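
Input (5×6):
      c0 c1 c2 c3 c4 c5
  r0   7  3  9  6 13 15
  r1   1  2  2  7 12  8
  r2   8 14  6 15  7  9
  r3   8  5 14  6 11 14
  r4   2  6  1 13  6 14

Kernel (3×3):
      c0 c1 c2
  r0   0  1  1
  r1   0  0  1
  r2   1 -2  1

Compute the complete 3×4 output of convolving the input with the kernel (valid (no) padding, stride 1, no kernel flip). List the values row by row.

Output[0,0]: The receptive field on the input at this output position is [7 3 9 / 1 2 2 / 8 14 6]. Elementwise product with the kernel and sum: 3·1 + 9·1 + 2·1 + 8·1 + 14·-2 + 6·1.
Output[0,1]: The receptive field on the input at this output position is [3 9 6 / 2 2 7 / 14 6 15]. Elementwise product with the kernel and sum: 9·1 + 6·1 + 7·1 + 14·1 + 6·-2 + 15·1.

0 39 14 46
22 7 39 27
25 44 14 45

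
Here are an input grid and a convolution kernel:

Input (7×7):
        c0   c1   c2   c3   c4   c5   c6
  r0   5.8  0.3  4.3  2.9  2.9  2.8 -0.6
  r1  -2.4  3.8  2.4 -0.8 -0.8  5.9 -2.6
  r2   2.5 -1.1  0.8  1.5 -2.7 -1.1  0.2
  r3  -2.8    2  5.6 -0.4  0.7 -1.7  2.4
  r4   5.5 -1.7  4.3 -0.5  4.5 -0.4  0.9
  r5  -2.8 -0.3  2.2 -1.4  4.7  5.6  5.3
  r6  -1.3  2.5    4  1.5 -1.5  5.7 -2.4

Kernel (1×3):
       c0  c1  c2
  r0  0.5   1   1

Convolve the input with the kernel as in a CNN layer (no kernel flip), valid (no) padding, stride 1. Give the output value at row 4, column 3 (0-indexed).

3.85

The receptive field on the input at this output position is [-0.5 4.5 -0.4]. Elementwise product with the kernel and sum: -0.5·0.5 + 4.5·1 + -0.4·1.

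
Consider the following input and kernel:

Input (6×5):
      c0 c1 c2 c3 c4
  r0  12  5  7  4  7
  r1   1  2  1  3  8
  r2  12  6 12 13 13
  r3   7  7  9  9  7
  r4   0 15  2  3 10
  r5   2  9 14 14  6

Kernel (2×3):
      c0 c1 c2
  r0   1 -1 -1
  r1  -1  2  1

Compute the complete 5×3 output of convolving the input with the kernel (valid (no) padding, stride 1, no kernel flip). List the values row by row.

Output[0,0]: The receptive field on the input at this output position is [12 5 7 / 1 2 1]. Elementwise product with the kernel and sum: 12·1 + 5·-1 + 7·-1 + 1·-1 + 2·2 + 1·1.
Output[0,1]: The receptive field on the input at this output position is [5 7 4 / 2 1 3]. Elementwise product with the kernel and sum: 5·1 + 7·-1 + 4·-1 + 2·-1 + 1·2 + 3·1.

4 -3 9
10 29 17
10 1 2
23 -19 7
13 43 9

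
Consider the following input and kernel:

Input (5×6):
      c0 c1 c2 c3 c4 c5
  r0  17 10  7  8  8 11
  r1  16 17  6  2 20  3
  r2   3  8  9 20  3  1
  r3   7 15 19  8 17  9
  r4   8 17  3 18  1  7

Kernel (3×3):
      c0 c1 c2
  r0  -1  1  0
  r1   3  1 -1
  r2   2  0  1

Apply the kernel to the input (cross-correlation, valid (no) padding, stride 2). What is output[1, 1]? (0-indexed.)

The receptive field on the input at this output position is [9 20 3 / 19 8 17 / 3 18 1]. Elementwise product with the kernel and sum: 9·-1 + 20·1 + 19·3 + 8·1 + 17·-1 + 3·2 + 1·1.

66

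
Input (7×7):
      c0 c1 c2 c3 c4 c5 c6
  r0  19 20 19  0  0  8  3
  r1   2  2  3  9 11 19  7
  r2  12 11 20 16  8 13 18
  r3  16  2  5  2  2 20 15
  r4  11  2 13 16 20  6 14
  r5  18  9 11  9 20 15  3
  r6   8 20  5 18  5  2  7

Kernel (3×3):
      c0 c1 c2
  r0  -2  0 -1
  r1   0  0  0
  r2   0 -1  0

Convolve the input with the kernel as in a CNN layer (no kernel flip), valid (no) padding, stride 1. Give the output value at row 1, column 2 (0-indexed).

-19

The receptive field on the input at this output position is [3 9 11 / 20 16 8 / 5 2 2]. Elementwise product with the kernel and sum: 3·-2 + 11·-1 + 2·-1.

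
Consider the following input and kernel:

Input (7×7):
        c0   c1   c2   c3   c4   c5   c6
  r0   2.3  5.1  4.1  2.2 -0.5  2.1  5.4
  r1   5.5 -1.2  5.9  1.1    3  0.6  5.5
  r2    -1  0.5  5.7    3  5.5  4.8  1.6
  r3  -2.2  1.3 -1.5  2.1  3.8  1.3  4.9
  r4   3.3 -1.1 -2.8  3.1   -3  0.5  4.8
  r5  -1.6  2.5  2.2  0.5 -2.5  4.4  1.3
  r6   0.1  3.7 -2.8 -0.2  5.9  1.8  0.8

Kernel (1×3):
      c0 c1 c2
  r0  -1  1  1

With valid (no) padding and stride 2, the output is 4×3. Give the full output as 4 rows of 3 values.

Output[0,0]: The receptive field on the input at this output position is [2.3 5.1 4.1]. Elementwise product with the kernel and sum: 2.3·-1 + 5.1·1 + 4.1·1.
Output[0,1]: The receptive field on the input at this output position is [4.1 2.2 -0.5]. Elementwise product with the kernel and sum: 4.1·-1 + 2.2·1 + -0.5·1.

6.9 -2.4 8
7.2 2.8 0.9
-7.2 2.9 8.3
0.8 8.5 -3.3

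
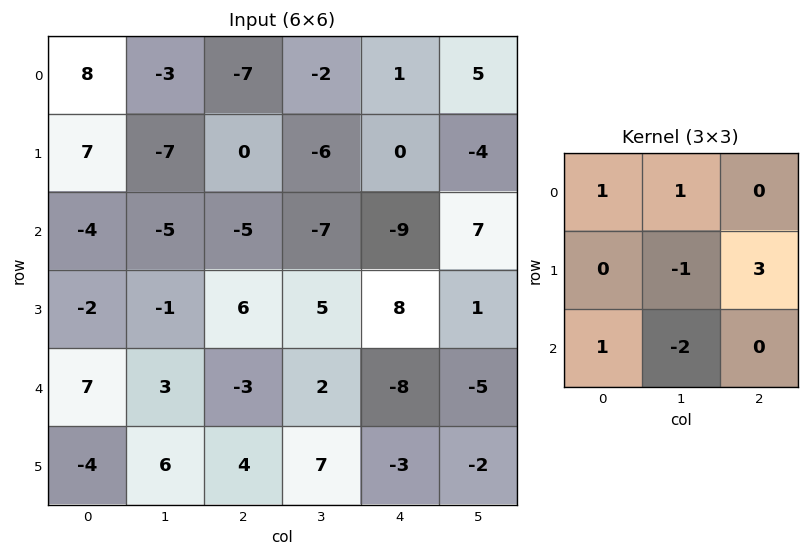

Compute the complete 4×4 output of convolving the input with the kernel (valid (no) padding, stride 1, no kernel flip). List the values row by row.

18 -23 6 -2
-10 -36 -30 13
11 8 0 -3
-31 12 -25 19

Output[0,0]: The receptive field on the input at this output position is [8 -3 -7 / 7 -7 0 / -4 -5 -5]. Elementwise product with the kernel and sum: 8·1 + -3·1 + -7·-1 + 0·3 + -4·1 + -5·-2.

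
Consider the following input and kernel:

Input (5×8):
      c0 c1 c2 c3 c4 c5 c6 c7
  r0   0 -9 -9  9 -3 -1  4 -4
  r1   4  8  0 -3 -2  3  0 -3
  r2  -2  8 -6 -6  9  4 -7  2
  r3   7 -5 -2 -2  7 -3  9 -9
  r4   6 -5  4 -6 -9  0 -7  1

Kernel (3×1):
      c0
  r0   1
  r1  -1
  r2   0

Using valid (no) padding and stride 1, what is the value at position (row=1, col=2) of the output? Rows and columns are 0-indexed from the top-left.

6

The receptive field on the input at this output position is [0 / -6 / -2]. Elementwise product with the kernel and sum: 0·1 + -6·-1.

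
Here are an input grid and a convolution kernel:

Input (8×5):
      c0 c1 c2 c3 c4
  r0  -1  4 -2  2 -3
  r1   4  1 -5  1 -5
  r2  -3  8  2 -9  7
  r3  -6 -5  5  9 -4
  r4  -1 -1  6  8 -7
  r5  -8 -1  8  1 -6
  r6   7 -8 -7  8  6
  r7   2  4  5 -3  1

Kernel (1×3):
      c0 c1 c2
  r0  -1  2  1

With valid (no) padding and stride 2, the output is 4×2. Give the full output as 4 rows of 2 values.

Output[0,0]: The receptive field on the input at this output position is [-1 4 -2]. Elementwise product with the kernel and sum: -1·-1 + 4·2 + -2·1.

7 3
21 -13
5 3
-30 29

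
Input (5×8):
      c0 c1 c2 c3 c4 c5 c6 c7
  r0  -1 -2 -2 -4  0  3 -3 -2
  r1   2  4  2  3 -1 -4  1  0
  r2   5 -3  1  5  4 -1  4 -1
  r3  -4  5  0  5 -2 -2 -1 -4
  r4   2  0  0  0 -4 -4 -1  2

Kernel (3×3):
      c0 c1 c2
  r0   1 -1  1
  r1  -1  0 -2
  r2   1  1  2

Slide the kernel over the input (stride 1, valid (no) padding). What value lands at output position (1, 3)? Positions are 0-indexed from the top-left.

-4

The receptive field on the input at this output position is [3 -1 -4 / 5 4 -1 / 5 -2 -2]. Elementwise product with the kernel and sum: 3·1 + -1·-1 + -4·1 + 5·-1 + -1·-2 + 5·1 + -2·1 + -2·2.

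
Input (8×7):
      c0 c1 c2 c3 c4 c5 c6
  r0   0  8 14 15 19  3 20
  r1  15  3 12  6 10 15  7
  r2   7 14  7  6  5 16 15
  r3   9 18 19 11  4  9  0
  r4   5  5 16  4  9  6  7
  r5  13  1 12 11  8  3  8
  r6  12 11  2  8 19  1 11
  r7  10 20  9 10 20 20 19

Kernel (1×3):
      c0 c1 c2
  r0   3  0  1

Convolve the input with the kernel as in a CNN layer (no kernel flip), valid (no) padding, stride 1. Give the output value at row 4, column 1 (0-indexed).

The receptive field on the input at this output position is [5 16 4]. Elementwise product with the kernel and sum: 5·3 + 4·1.

19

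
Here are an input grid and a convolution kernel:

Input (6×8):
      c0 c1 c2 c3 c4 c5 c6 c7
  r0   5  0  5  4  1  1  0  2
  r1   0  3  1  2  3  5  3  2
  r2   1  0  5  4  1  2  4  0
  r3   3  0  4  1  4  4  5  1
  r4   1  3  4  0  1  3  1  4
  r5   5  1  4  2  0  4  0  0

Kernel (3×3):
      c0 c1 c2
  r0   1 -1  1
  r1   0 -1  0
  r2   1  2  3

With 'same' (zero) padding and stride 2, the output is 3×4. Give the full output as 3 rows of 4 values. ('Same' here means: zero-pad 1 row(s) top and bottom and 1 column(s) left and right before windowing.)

4 6 22 17
8 10 24 17
9 8 14 3

Output[0,0]: The receptive field on the zero-padded input at this output position is [0 0 0 / 0 5 0 / 0 0 3]. Elementwise product with the kernel and sum: 0·1 + 0·-1 + 0·1 + 5·-1 + 0·1 + 0·2 + 3·3.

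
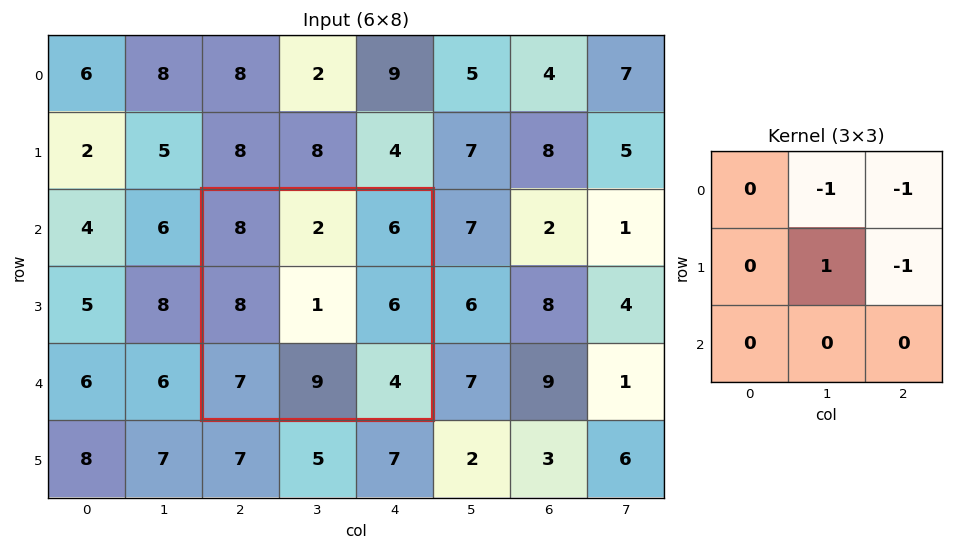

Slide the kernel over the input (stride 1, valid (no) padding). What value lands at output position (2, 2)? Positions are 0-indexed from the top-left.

The receptive field on the input at this output position is [8 2 6 / 8 1 6 / 7 9 4]. Elementwise product with the kernel and sum: 2·-1 + 6·-1 + 1·1 + 6·-1.

-13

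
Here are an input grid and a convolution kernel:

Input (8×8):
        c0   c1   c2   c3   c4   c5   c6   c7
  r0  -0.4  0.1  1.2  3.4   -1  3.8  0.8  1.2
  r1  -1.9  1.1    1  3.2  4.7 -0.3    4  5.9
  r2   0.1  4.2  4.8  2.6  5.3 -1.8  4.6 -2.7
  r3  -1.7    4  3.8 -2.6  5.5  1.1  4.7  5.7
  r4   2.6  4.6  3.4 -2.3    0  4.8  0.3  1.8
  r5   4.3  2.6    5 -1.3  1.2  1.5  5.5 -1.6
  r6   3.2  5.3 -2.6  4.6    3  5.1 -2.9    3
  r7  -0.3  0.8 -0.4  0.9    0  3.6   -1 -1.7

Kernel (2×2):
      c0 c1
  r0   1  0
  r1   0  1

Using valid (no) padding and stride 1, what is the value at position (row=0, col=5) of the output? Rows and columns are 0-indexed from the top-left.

7.8

The receptive field on the input at this output position is [3.8 0.8 / -0.3 4]. Elementwise product with the kernel and sum: 3.8·1 + 4·1.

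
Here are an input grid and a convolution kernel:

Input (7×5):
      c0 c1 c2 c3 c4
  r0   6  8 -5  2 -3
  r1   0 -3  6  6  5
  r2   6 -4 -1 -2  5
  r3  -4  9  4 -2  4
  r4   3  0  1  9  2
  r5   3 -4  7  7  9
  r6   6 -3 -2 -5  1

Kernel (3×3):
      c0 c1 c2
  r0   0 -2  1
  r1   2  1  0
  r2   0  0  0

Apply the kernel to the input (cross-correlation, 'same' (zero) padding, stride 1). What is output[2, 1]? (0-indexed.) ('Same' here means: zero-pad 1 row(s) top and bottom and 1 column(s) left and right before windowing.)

The receptive field on the zero-padded input at this output position is [0 -3 6 / 6 -4 -1 / -4 9 4]. Elementwise product with the kernel and sum: -3·-2 + 6·1 + 6·2 + -4·1.

20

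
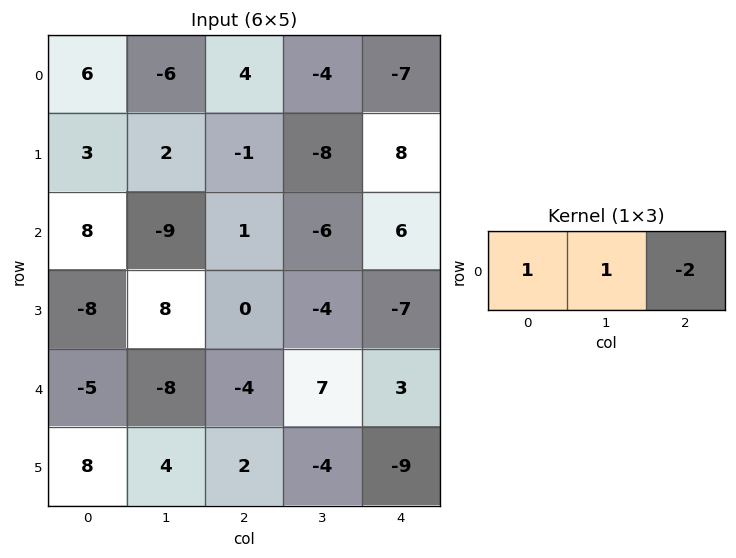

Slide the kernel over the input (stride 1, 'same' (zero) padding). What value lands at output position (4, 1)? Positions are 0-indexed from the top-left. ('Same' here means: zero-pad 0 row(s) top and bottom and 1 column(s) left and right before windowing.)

The receptive field on the zero-padded input at this output position is [-5 -8 -4]. Elementwise product with the kernel and sum: -5·1 + -8·1 + -4·-2.

-5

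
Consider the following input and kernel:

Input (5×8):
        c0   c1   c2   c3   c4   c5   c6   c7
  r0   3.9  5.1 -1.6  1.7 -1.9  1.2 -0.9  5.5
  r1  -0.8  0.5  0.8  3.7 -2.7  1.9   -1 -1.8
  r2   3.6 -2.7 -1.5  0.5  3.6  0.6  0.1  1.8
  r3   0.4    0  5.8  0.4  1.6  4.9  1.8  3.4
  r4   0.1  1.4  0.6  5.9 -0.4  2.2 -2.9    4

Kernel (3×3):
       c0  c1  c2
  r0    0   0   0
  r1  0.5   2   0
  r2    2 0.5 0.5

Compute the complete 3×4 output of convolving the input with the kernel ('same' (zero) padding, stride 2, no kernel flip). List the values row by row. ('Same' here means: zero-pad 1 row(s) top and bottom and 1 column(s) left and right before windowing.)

7.65 2.6 4.05 1.2
7.4 -1.25 11.5 12.9
0.2 1.9 2.15 -4.7

Output[0,0]: The receptive field on the zero-padded input at this output position is [0 0 0 / 0 3.9 5.1 / 0 -0.8 0.5]. Elementwise product with the kernel and sum: 0·0.5 + 3.9·2 + 0·2 + -0.8·0.5 + 0.5·0.5.
Output[0,1]: The receptive field on the zero-padded input at this output position is [0 0 0 / 5.1 -1.6 1.7 / 0.5 0.8 3.7]. Elementwise product with the kernel and sum: 5.1·0.5 + -1.6·2 + 0.5·2 + 0.8·0.5 + 3.7·0.5.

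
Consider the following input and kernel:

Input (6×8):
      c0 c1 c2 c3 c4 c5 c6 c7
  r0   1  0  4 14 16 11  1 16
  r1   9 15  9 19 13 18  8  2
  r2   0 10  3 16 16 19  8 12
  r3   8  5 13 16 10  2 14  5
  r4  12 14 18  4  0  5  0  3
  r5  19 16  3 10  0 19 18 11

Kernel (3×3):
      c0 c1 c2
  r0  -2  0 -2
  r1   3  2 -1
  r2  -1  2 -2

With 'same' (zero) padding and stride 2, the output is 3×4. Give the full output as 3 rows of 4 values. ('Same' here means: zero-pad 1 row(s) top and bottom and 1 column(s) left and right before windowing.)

Output[0,0]: The receptive field on the zero-padded input at this output position is [0 0 0 / 0 1 0 / 0 9 15]. Elementwise product with the kernel and sum: 0·-2 + 0·-2 + 0·3 + 1·2 + 0·-1 + 0·-1 + 9·2 + 15·-2.

-10 -41 34 13
-34 -59 -13 37
6 2 -77 -7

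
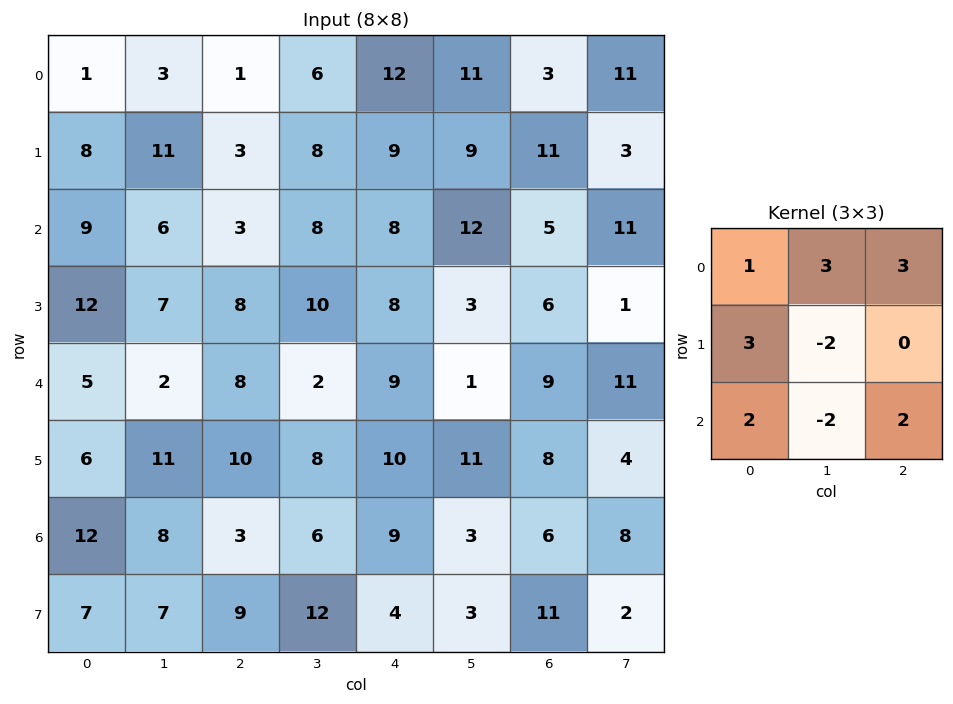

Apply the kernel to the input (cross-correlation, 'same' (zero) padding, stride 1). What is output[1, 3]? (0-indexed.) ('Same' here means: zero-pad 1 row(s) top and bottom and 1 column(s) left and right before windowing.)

The receptive field on the zero-padded input at this output position is [1 6 12 / 3 8 9 / 3 8 8]. Elementwise product with the kernel and sum: 1·1 + 6·3 + 12·3 + 3·3 + 8·-2 + 3·2 + 8·-2 + 8·2.

54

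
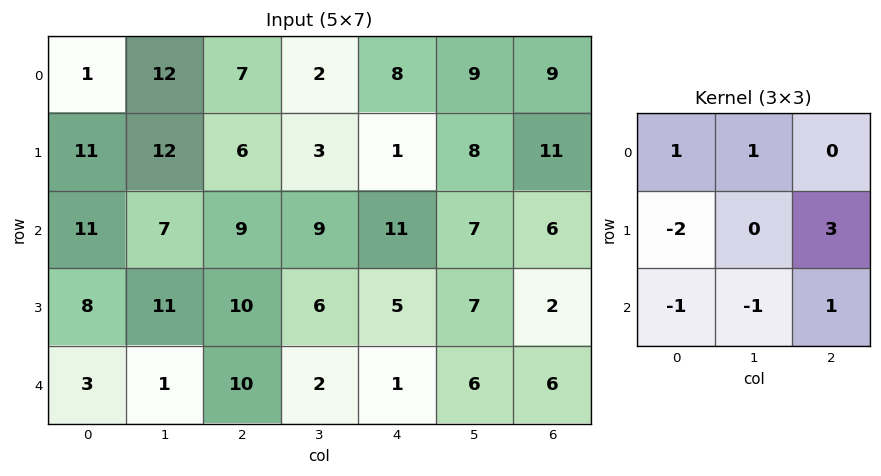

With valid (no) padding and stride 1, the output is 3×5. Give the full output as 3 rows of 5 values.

Output[0,0]: The receptive field on the input at this output position is [1 12 7 / 11 12 6 / 11 7 9]. Elementwise product with the kernel and sum: 1·1 + 12·1 + 11·-2 + 6·3 + 11·-1 + 7·-1 + 9·1.
Output[0,1]: The receptive field on the input at this output position is [12 7 2 / 12 6 3 / 7 9 9]. Elementwise product with the kernel and sum: 12·1 + 7·1 + 12·-2 + 3·3 + 7·-1 + 9·-1 + 9·1.

0 -3 -7 15 36
19 16 13 3 -5
38 3 2 32 13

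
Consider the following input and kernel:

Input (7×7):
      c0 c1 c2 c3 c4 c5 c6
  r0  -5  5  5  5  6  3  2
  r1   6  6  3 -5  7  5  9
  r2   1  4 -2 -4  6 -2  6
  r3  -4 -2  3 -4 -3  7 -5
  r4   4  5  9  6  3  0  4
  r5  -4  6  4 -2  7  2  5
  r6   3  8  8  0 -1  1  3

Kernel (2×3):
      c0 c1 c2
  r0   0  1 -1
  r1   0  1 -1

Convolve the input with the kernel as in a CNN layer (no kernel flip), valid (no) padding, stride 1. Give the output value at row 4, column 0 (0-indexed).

-2

The receptive field on the input at this output position is [4 5 9 / -4 6 4]. Elementwise product with the kernel and sum: 5·1 + 9·-1 + 6·1 + 4·-1.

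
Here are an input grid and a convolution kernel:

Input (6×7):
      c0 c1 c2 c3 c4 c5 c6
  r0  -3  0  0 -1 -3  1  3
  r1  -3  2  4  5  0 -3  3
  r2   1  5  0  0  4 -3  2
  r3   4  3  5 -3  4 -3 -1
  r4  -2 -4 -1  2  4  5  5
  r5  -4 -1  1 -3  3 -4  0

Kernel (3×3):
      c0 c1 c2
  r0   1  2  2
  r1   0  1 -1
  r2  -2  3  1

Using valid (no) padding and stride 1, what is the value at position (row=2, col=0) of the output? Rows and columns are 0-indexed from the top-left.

0

The receptive field on the input at this output position is [1 5 0 / 4 3 5 / -2 -4 -1]. Elementwise product with the kernel and sum: 1·1 + 5·2 + 0·2 + 3·1 + 5·-1 + -2·-2 + -4·3 + -1·1.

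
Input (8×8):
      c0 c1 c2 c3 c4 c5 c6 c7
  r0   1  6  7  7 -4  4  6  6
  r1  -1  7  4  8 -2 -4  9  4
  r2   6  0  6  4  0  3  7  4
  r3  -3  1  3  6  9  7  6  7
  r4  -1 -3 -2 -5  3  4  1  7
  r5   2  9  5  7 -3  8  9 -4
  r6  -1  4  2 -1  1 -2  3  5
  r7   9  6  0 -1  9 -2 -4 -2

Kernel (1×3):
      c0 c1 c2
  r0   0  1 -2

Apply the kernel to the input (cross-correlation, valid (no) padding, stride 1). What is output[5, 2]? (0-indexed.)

The receptive field on the input at this output position is [5 7 -3]. Elementwise product with the kernel and sum: 7·1 + -3·-2.

13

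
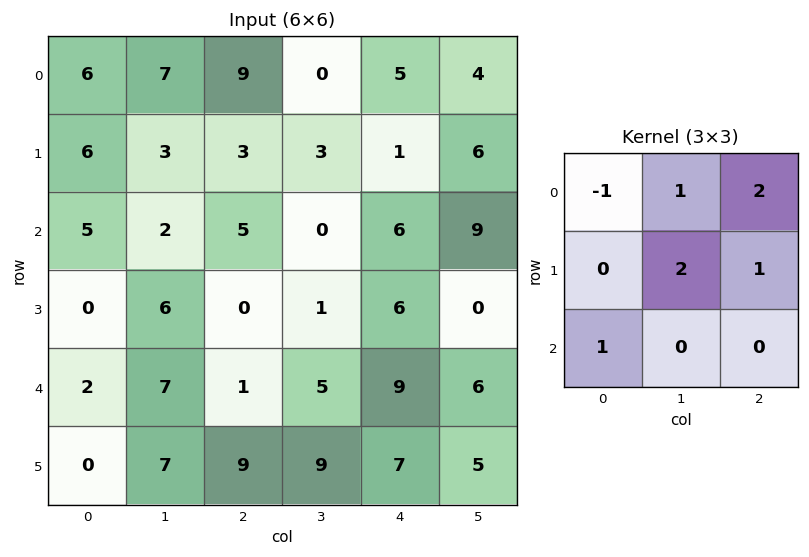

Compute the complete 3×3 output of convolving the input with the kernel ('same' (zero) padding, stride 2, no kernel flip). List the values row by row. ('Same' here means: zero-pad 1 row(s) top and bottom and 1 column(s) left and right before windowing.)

19 21 17
24 22 32
23 10 38

Output[0,0]: The receptive field on the zero-padded input at this output position is [0 0 0 / 0 6 7 / 0 6 3]. Elementwise product with the kernel and sum: 0·-1 + 0·1 + 0·2 + 6·2 + 7·1 + 0·1.
Output[0,1]: The receptive field on the zero-padded input at this output position is [0 0 0 / 7 9 0 / 3 3 3]. Elementwise product with the kernel and sum: 0·-1 + 0·1 + 0·2 + 9·2 + 0·1 + 3·1.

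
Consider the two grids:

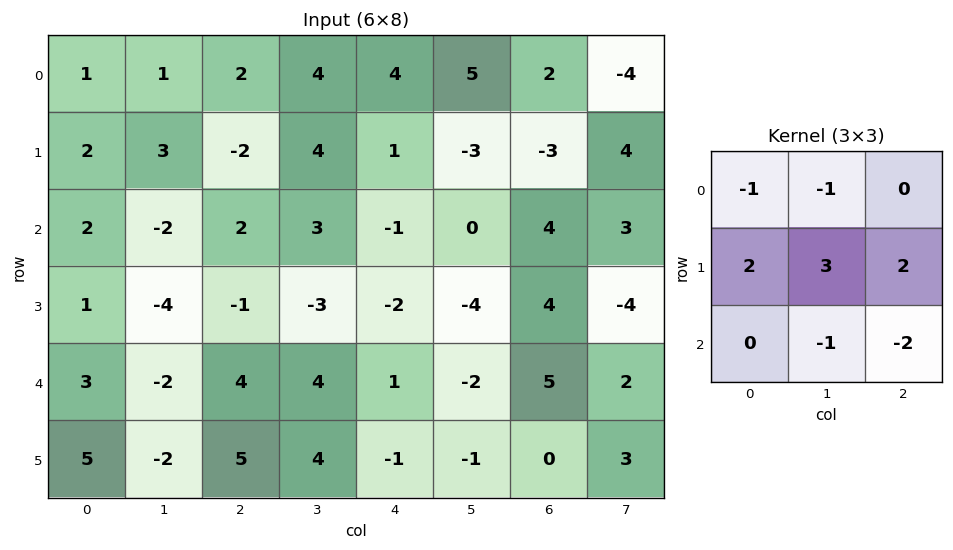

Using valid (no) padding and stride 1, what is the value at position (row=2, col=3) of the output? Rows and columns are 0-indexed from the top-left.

The receptive field on the input at this output position is [3 -1 0 / -3 -2 -4 / 4 1 -2]. Elementwise product with the kernel and sum: 3·-1 + -1·-1 + -3·2 + -2·3 + -4·2 + 1·-1 + -2·-2.

-19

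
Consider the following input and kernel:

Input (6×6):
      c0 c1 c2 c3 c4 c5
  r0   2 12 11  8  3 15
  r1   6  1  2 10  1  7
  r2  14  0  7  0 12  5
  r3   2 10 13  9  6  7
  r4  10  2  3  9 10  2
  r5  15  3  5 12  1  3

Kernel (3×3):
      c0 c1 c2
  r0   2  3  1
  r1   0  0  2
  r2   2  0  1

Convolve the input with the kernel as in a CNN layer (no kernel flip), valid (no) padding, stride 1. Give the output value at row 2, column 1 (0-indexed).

The receptive field on the input at this output position is [0 7 0 / 10 13 9 / 2 3 9]. Elementwise product with the kernel and sum: 0·2 + 7·3 + 0·1 + 9·2 + 2·2 + 9·1.

52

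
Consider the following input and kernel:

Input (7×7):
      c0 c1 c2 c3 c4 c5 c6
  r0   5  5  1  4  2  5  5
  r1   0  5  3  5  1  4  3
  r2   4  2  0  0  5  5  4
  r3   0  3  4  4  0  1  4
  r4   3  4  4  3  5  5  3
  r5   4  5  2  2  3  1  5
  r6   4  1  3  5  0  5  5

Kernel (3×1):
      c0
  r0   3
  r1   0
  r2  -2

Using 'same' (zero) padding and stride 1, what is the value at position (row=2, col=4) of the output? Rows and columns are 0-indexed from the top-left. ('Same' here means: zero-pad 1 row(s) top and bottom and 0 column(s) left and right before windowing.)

The receptive field on the zero-padded input at this output position is [1 / 5 / 0]. Elementwise product with the kernel and sum: 1·3 + 0·-2.

3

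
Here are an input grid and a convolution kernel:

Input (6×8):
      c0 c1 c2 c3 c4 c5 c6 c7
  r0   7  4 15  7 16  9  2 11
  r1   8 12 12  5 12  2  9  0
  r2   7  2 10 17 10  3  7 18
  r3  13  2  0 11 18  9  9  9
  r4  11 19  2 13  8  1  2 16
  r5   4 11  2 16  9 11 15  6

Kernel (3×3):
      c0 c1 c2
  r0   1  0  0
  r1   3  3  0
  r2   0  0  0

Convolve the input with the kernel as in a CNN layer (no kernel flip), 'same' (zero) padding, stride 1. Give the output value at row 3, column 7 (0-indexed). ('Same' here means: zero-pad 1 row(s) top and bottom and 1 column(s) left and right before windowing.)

The receptive field on the zero-padded input at this output position is [7 18 0 / 9 9 0 / 2 16 0]. Elementwise product with the kernel and sum: 7·1 + 9·3 + 9·3.

61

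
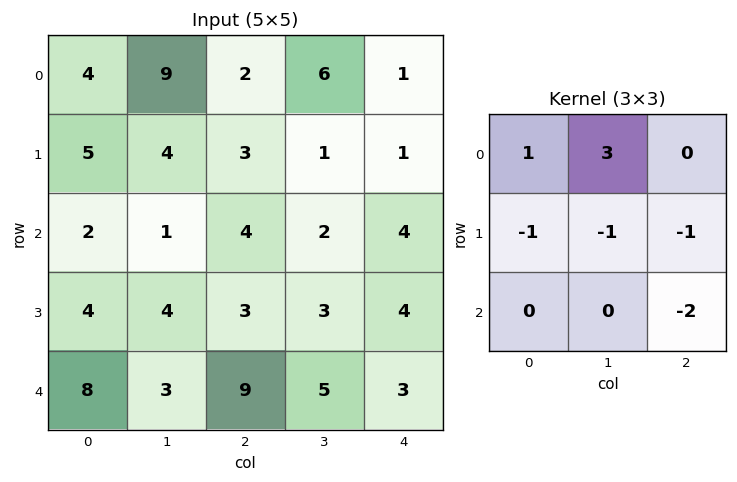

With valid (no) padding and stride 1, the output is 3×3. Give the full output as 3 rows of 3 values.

Output[0,0]: The receptive field on the input at this output position is [4 9 2 / 5 4 3 / 2 1 4]. Elementwise product with the kernel and sum: 4·1 + 9·3 + 5·-1 + 4·-1 + 3·-1 + 4·-2.

11 3 7
4 0 -12
-24 -7 -6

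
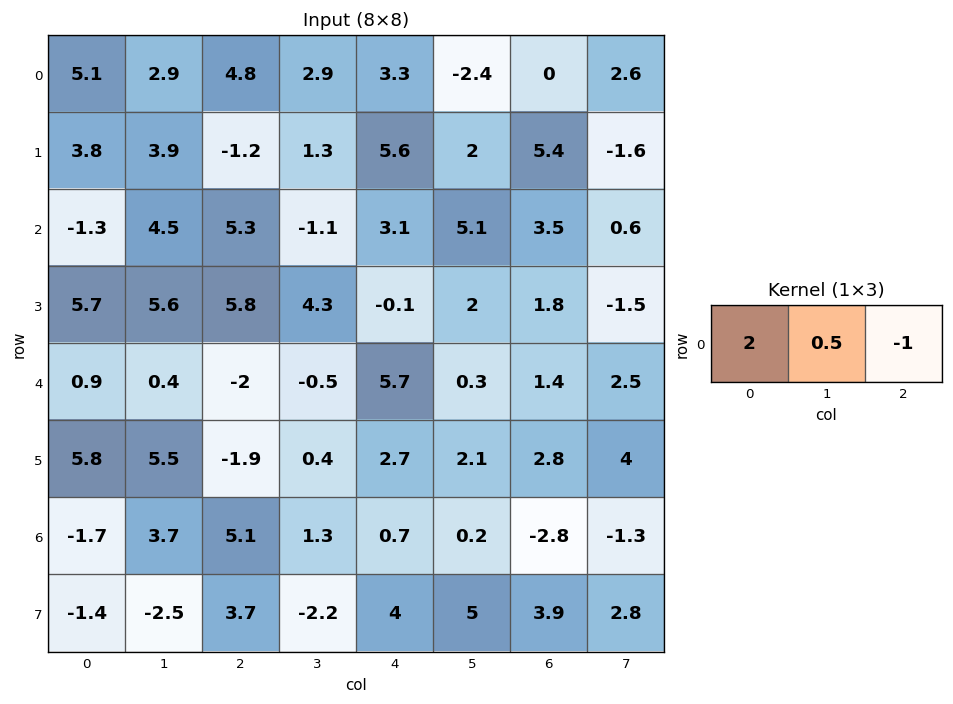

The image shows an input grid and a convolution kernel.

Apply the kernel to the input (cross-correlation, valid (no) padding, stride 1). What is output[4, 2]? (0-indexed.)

-9.95

The receptive field on the input at this output position is [-2 -0.5 5.7]. Elementwise product with the kernel and sum: -2·2 + -0.5·0.5 + 5.7·-1.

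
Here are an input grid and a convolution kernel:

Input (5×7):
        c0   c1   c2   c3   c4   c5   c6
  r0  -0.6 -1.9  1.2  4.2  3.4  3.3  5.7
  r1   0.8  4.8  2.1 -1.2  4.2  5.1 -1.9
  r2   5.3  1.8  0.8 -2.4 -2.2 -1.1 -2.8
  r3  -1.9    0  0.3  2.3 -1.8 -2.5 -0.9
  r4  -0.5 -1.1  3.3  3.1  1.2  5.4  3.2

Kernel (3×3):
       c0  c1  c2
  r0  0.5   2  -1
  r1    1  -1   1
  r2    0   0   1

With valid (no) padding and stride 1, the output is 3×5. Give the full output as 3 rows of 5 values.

-6.4 -3.65 10.9 4.2 -3
12.5 8.7 -6.35 -1.1 9.4
7.15 10 -4.8 2.5 2.5

Output[0,0]: The receptive field on the input at this output position is [-0.6 -1.9 1.2 / 0.8 4.8 2.1 / 5.3 1.8 0.8]. Elementwise product with the kernel and sum: -0.6·0.5 + -1.9·2 + 1.2·-1 + 0.8·1 + 4.8·-1 + 2.1·1 + 0.8·1.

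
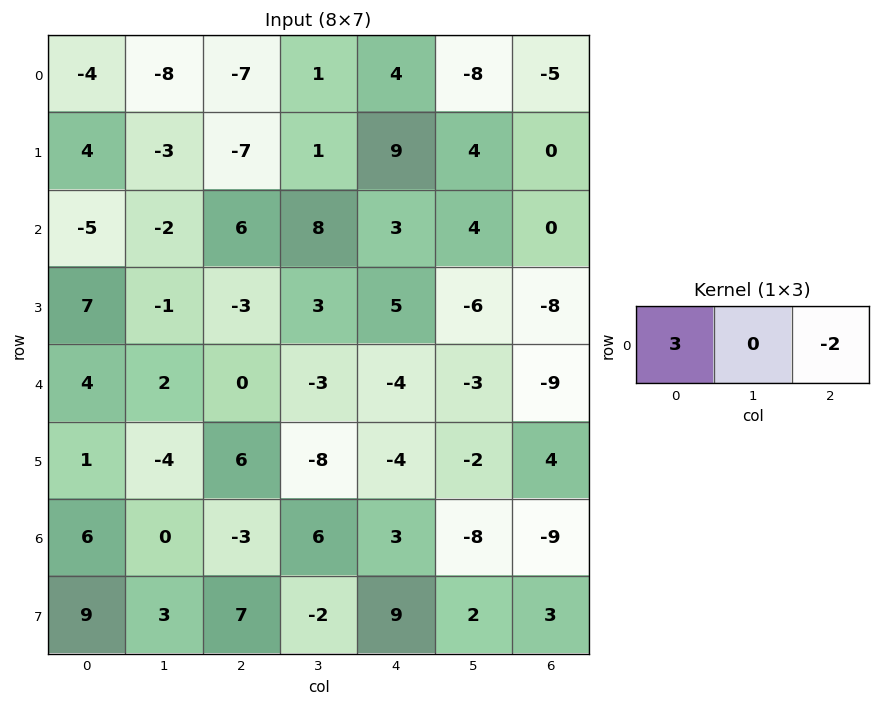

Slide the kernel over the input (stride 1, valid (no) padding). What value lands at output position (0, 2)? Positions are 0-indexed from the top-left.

-29

The receptive field on the input at this output position is [-7 1 4]. Elementwise product with the kernel and sum: -7·3 + 4·-2.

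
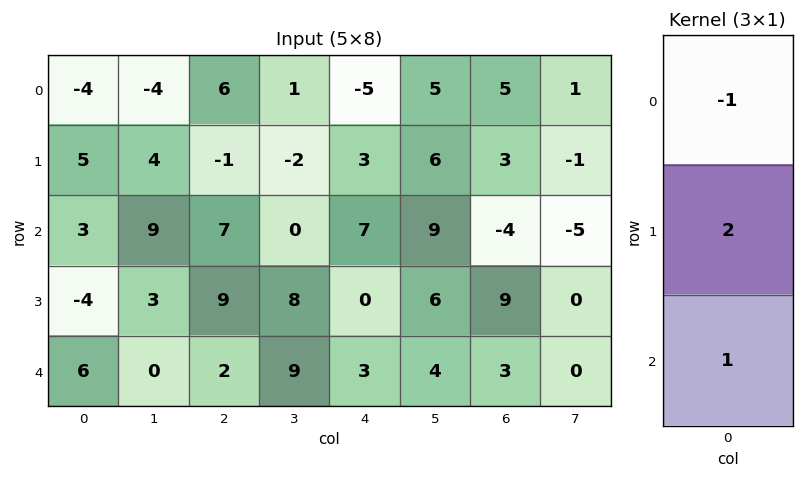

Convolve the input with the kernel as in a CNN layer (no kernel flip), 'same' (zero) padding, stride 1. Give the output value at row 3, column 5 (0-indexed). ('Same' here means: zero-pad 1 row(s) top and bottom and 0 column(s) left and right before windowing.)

7

The receptive field on the zero-padded input at this output position is [9 / 6 / 4]. Elementwise product with the kernel and sum: 9·-1 + 6·2 + 4·1.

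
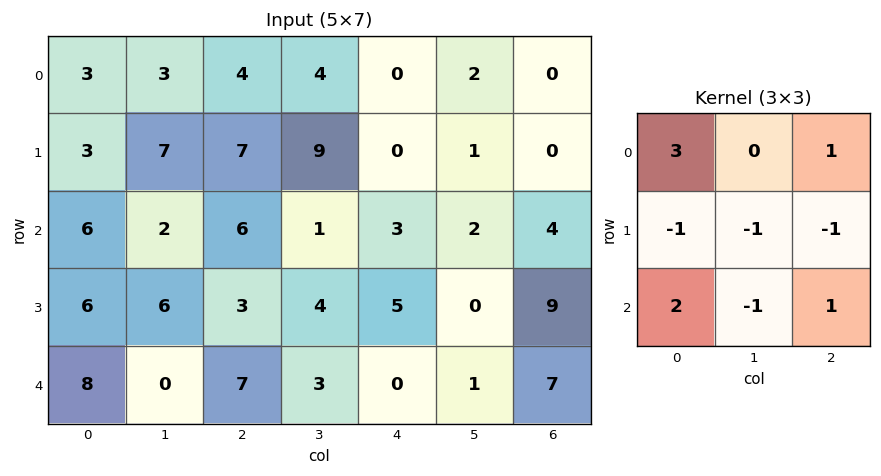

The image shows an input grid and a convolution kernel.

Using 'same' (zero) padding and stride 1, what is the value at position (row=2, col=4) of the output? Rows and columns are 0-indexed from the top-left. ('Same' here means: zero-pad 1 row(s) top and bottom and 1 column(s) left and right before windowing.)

25

The receptive field on the zero-padded input at this output position is [9 0 1 / 1 3 2 / 4 5 0]. Elementwise product with the kernel and sum: 9·3 + 1·1 + 1·-1 + 3·-1 + 2·-1 + 4·2 + 5·-1 + 0·1.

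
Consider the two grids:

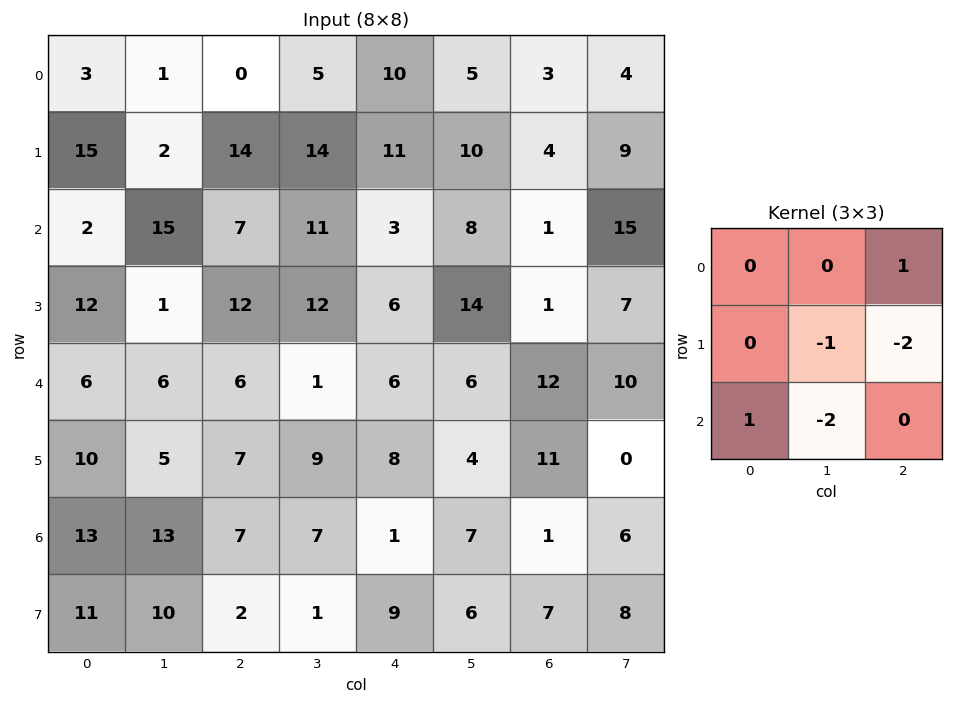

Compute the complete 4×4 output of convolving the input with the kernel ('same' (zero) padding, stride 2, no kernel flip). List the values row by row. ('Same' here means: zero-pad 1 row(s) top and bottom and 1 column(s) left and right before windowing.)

-35 -36 -28 -9
-54 -38 -9 -10
-37 -5 -11 -43
-56 -6 -28 -21

Output[0,0]: The receptive field on the zero-padded input at this output position is [0 0 0 / 0 3 1 / 0 15 2]. Elementwise product with the kernel and sum: 0·1 + 3·-1 + 1·-2 + 0·1 + 15·-2.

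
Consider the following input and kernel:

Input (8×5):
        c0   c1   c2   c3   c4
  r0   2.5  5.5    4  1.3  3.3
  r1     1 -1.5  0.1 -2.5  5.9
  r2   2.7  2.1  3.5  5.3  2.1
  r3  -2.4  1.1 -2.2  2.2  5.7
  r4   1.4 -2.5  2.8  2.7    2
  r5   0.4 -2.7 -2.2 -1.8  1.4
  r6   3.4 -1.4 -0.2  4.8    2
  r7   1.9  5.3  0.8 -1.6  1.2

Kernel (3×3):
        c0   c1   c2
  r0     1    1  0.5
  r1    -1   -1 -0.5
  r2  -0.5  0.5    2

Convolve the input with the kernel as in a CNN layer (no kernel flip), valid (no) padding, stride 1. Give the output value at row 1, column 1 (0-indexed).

The receptive field on the input at this output position is [-1.5 0.1 -2.5 / 2.1 3.5 5.3 / 1.1 -2.2 2.2]. Elementwise product with the kernel and sum: -1.5·1 + 0.1·1 + -2.5·0.5 + 2.1·-1 + 3.5·-1 + 5.3·-0.5 + 1.1·-0.5 + -2.2·0.5 + 2.2·2.

-8.15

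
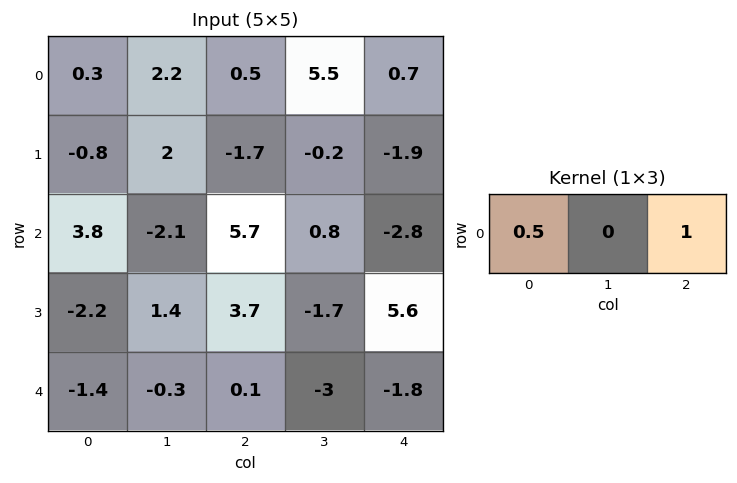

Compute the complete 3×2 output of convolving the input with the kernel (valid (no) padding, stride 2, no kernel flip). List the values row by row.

0.65 0.95
7.6 0.05
-0.6 -1.75

Output[0,0]: The receptive field on the input at this output position is [0.3 2.2 0.5]. Elementwise product with the kernel and sum: 0.3·0.5 + 0.5·1.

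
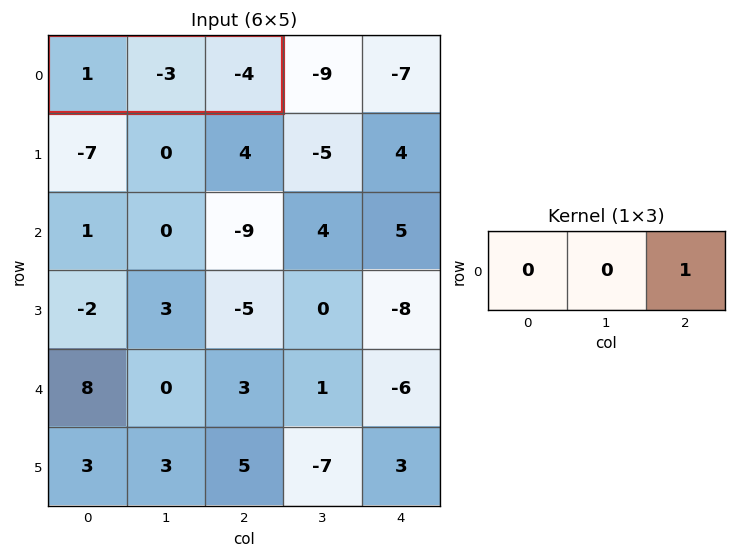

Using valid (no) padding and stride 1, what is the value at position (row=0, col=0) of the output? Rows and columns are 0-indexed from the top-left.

The receptive field on the input at this output position is [1 -3 -4]. Elementwise product with the kernel and sum: -4·1.

-4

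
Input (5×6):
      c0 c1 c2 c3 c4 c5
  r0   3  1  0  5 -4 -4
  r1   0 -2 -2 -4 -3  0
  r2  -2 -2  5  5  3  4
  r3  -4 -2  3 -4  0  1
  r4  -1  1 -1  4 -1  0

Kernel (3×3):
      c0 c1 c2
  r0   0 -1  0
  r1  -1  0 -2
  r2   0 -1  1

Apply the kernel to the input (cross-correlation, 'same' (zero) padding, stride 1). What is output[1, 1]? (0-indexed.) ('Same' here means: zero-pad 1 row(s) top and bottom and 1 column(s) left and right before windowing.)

10

The receptive field on the zero-padded input at this output position is [3 1 0 / 0 -2 -2 / -2 -2 5]. Elementwise product with the kernel and sum: 1·-1 + 0·-1 + -2·-2 + -2·-1 + 5·1.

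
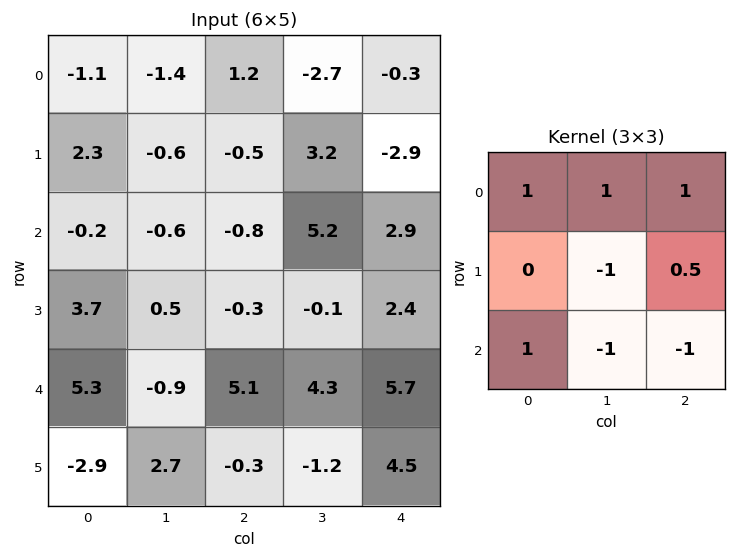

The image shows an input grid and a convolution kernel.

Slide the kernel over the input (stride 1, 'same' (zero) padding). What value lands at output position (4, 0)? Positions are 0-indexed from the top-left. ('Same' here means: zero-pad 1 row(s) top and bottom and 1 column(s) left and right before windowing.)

-1.35

The receptive field on the zero-padded input at this output position is [0 3.7 0.5 / 0 5.3 -0.9 / 0 -2.9 2.7]. Elementwise product with the kernel and sum: 0·1 + 3.7·1 + 0.5·1 + 5.3·-1 + -0.9·0.5 + 0·1 + -2.9·-1 + 2.7·-1.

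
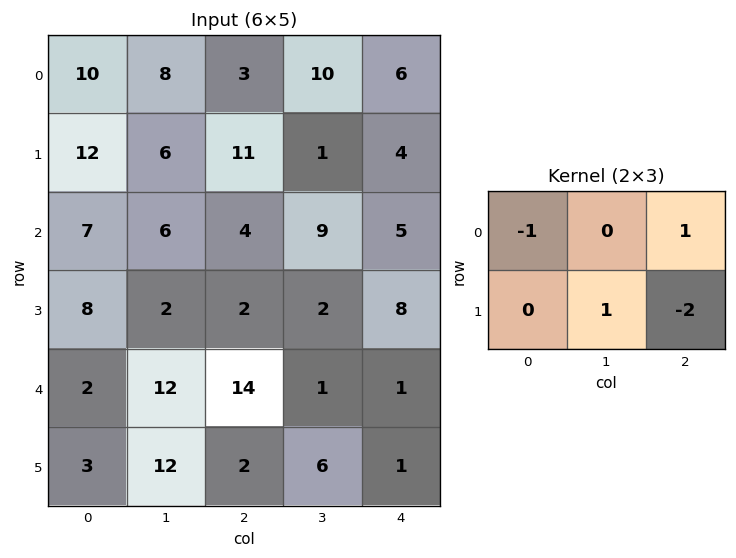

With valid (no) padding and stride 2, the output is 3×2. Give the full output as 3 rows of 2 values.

Output[0,0]: The receptive field on the input at this output position is [10 8 3 / 12 6 11]. Elementwise product with the kernel and sum: 10·-1 + 3·1 + 6·1 + 11·-2.
Output[0,1]: The receptive field on the input at this output position is [3 10 6 / 11 1 4]. Elementwise product with the kernel and sum: 3·-1 + 6·1 + 1·1 + 4·-2.

-23 -4
-5 -13
20 -9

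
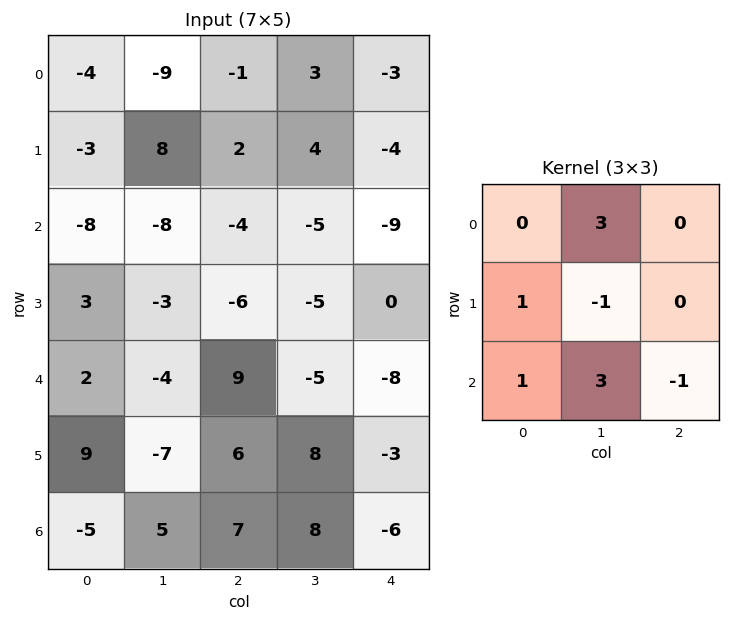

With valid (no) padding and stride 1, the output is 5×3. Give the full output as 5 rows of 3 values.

-66 -12 -3
24 -14 -8
-37 19 -14
-21 -28 32
7 32 20

Output[0,0]: The receptive field on the input at this output position is [-4 -9 -1 / -3 8 2 / -8 -8 -4]. Elementwise product with the kernel and sum: -9·3 + -3·1 + 8·-1 + -8·1 + -8·3 + -4·-1.
Output[0,1]: The receptive field on the input at this output position is [-9 -1 3 / 8 2 4 / -8 -4 -5]. Elementwise product with the kernel and sum: -1·3 + 8·1 + 2·-1 + -8·1 + -4·3 + -5·-1.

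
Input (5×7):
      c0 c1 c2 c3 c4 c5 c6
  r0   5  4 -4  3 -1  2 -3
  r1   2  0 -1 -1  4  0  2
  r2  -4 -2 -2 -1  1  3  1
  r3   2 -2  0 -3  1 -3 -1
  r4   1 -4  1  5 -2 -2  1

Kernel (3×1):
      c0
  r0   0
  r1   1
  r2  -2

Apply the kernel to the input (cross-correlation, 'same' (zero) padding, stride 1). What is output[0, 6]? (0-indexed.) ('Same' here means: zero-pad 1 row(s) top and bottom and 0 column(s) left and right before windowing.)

-7

The receptive field on the zero-padded input at this output position is [0 / -3 / 2]. Elementwise product with the kernel and sum: -3·1 + 2·-2.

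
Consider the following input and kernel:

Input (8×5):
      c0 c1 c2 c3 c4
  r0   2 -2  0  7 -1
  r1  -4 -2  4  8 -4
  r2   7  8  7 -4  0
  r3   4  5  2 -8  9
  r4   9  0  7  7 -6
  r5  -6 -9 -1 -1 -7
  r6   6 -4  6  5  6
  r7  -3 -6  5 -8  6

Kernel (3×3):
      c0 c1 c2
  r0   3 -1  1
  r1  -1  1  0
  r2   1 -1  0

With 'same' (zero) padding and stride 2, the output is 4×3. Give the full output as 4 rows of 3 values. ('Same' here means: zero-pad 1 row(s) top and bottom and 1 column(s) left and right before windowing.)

6 -4 4
5 0 15
16 4 -40
6 -28 -9

Output[0,0]: The receptive field on the zero-padded input at this output position is [0 0 0 / 0 2 -2 / 0 -4 -2]. Elementwise product with the kernel and sum: 0·3 + 0·-1 + 0·1 + 0·-1 + 2·1 + 0·1 + -4·-1.
Output[0,1]: The receptive field on the zero-padded input at this output position is [0 0 0 / -2 0 7 / -2 4 8]. Elementwise product with the kernel and sum: 0·3 + 0·-1 + 0·1 + -2·-1 + 0·1 + -2·1 + 4·-1.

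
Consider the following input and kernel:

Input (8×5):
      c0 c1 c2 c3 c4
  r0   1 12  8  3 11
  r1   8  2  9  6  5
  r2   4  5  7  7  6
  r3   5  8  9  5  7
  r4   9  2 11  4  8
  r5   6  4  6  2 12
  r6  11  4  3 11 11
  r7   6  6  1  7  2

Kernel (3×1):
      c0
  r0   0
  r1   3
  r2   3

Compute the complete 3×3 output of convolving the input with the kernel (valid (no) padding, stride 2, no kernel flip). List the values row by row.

Output[0,0]: The receptive field on the input at this output position is [1 / 8 / 4]. Elementwise product with the kernel and sum: 8·3 + 4·3.

36 48 33
42 60 45
51 27 69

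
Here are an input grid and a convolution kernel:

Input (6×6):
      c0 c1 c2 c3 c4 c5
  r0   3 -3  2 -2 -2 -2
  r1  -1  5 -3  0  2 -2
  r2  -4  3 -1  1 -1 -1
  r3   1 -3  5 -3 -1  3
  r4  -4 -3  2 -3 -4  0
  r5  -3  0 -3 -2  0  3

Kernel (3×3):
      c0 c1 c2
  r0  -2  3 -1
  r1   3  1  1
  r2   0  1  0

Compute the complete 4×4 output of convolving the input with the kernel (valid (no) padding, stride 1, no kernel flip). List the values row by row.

-15 25 -14 -1
7 -5 -2 8
20 -15 14 -15
-29 11 -21 -13

Output[0,0]: The receptive field on the input at this output position is [3 -3 2 / -1 5 -3 / -4 3 -1]. Elementwise product with the kernel and sum: 3·-2 + -3·3 + 2·-1 + -1·3 + 5·1 + -3·1 + 3·1.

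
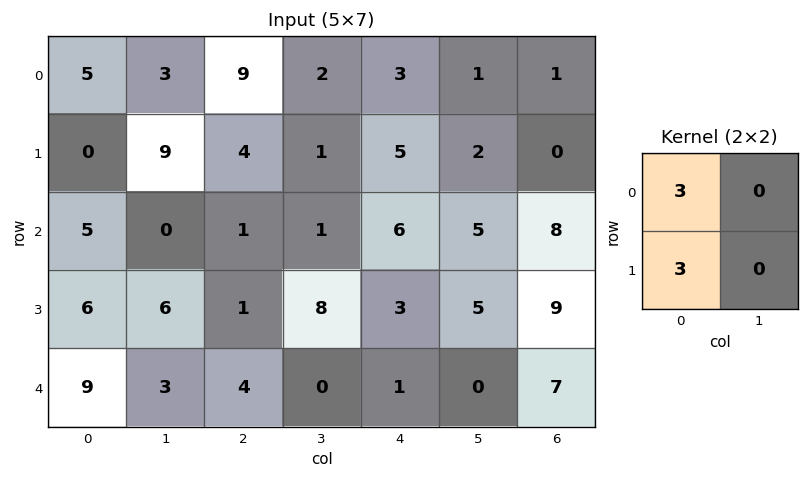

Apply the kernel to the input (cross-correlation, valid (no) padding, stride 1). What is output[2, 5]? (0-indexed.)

30

The receptive field on the input at this output position is [5 8 / 5 9]. Elementwise product with the kernel and sum: 5·3 + 5·3.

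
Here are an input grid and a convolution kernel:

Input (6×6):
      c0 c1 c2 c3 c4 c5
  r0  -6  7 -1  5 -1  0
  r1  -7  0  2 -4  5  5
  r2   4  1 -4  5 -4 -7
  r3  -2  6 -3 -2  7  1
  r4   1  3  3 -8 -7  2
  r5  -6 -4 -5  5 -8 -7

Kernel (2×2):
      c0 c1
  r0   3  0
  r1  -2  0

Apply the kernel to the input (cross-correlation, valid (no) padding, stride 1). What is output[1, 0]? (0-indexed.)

-29

The receptive field on the input at this output position is [-7 0 / 4 1]. Elementwise product with the kernel and sum: -7·3 + 4·-2.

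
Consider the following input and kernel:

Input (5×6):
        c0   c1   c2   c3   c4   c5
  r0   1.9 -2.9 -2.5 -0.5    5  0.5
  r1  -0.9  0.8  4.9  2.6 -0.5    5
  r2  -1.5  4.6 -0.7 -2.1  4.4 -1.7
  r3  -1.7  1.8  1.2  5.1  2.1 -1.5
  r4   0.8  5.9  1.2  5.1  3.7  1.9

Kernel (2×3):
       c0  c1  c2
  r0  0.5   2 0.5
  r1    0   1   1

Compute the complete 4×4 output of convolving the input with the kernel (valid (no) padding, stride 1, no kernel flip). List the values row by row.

-0.4 0.8 2.35 14.5
7.5 8.7 9.7 5.5
11.1 6.15 4.85 7.5
10.45 12.15 20.65 11.6

Output[0,0]: The receptive field on the input at this output position is [1.9 -2.9 -2.5 / -0.9 0.8 4.9]. Elementwise product with the kernel and sum: 1.9·0.5 + -2.9·2 + -2.5·0.5 + 0.8·1 + 4.9·1.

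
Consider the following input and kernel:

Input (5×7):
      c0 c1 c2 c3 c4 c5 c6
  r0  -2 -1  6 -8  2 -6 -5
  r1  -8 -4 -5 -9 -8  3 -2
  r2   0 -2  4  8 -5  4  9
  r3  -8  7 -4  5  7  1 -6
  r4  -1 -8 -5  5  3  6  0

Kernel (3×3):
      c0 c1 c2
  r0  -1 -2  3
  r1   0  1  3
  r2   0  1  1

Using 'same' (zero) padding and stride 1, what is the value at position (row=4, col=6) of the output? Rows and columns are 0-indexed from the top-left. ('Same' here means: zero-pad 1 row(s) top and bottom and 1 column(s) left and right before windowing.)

11

The receptive field on the zero-padded input at this output position is [1 -6 0 / 6 0 0 / 0 0 0]. Elementwise product with the kernel and sum: 1·-1 + -6·-2 + 0·3 + 0·1 + 0·3 + 0·1 + 0·1.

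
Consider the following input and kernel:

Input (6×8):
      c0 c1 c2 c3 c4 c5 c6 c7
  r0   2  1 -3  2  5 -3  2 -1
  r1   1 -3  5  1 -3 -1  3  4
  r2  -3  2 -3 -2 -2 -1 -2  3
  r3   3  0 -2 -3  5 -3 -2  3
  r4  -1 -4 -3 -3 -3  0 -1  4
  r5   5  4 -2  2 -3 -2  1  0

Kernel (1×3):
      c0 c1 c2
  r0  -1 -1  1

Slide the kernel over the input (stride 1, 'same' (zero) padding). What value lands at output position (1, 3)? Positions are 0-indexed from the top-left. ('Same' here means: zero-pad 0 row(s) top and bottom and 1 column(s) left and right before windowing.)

The receptive field on the zero-padded input at this output position is [5 1 -3]. Elementwise product with the kernel and sum: 5·-1 + 1·-1 + -3·1.

-9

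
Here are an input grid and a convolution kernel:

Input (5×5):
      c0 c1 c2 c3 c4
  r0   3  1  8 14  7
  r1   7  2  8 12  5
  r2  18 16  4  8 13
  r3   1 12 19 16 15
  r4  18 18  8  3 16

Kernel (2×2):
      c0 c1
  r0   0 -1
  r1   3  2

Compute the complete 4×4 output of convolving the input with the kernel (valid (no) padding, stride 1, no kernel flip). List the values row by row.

24 14 34 39
84 48 16 45
11 70 81 65
78 51 14 26

Output[0,0]: The receptive field on the input at this output position is [3 1 / 7 2]. Elementwise product with the kernel and sum: 1·-1 + 7·3 + 2·2.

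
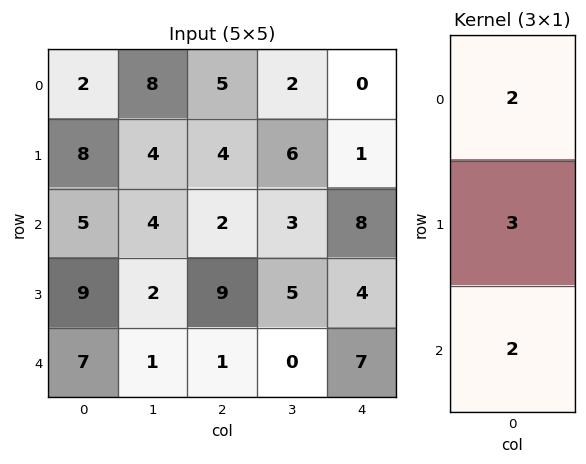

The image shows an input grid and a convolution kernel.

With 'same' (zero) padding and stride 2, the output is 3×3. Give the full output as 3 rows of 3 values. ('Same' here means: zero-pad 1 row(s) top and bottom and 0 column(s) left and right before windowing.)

22 23 2
49 32 34
39 21 29

Output[0,0]: The receptive field on the zero-padded input at this output position is [0 / 2 / 8]. Elementwise product with the kernel and sum: 0·2 + 2·3 + 8·2.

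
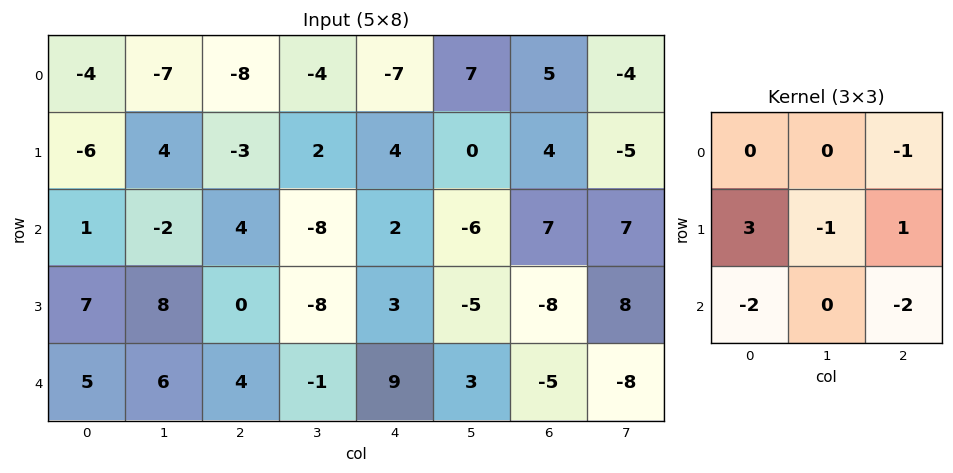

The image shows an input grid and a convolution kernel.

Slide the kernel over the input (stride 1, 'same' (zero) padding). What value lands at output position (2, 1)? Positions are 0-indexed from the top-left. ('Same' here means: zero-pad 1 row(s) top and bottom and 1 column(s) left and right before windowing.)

-2

The receptive field on the zero-padded input at this output position is [-6 4 -3 / 1 -2 4 / 7 8 0]. Elementwise product with the kernel and sum: -3·-1 + 1·3 + -2·-1 + 4·1 + 7·-2 + 0·-2.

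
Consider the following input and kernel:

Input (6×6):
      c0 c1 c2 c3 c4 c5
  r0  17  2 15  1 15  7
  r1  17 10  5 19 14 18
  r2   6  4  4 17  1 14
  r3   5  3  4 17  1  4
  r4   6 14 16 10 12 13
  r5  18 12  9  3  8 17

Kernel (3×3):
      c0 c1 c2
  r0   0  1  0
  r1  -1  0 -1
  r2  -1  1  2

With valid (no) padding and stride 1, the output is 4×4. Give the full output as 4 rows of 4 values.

-14 20 -3 -10
6 19 29 -25
35 6 30 8
-7 -17 -1 17

Output[0,0]: The receptive field on the input at this output position is [17 2 15 / 17 10 5 / 6 4 4]. Elementwise product with the kernel and sum: 2·1 + 17·-1 + 5·-1 + 6·-1 + 4·1 + 4·2.
Output[0,1]: The receptive field on the input at this output position is [2 15 1 / 10 5 19 / 4 4 17]. Elementwise product with the kernel and sum: 15·1 + 10·-1 + 19·-1 + 4·-1 + 4·1 + 17·2.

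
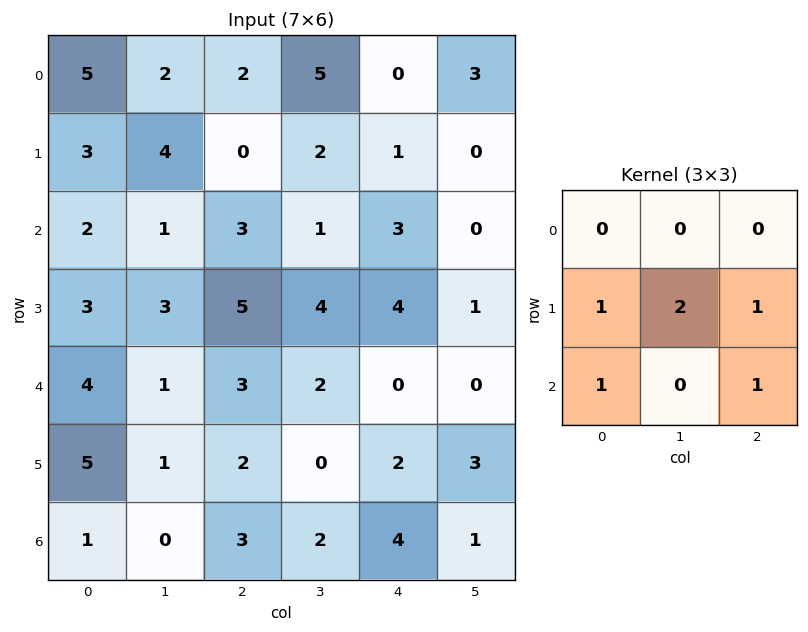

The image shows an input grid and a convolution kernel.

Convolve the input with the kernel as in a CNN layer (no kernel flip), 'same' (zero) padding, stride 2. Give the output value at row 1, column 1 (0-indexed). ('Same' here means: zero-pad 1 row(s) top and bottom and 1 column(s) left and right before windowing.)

15

The receptive field on the zero-padded input at this output position is [4 0 2 / 1 3 1 / 3 5 4]. Elementwise product with the kernel and sum: 1·1 + 3·2 + 1·1 + 3·1 + 4·1.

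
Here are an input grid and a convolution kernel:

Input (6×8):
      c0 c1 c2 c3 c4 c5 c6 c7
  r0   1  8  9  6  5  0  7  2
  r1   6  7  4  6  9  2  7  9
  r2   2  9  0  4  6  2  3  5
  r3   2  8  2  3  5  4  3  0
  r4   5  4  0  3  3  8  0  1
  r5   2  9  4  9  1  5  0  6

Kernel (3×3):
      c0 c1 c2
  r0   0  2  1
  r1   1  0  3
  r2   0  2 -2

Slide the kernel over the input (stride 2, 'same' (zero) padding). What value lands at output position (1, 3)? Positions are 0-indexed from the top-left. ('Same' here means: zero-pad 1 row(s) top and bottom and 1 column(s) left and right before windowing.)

The receptive field on the zero-padded input at this output position is [2 7 9 / 2 3 5 / 4 3 0]. Elementwise product with the kernel and sum: 7·2 + 9·1 + 2·1 + 5·3 + 3·2 + 0·-2.

46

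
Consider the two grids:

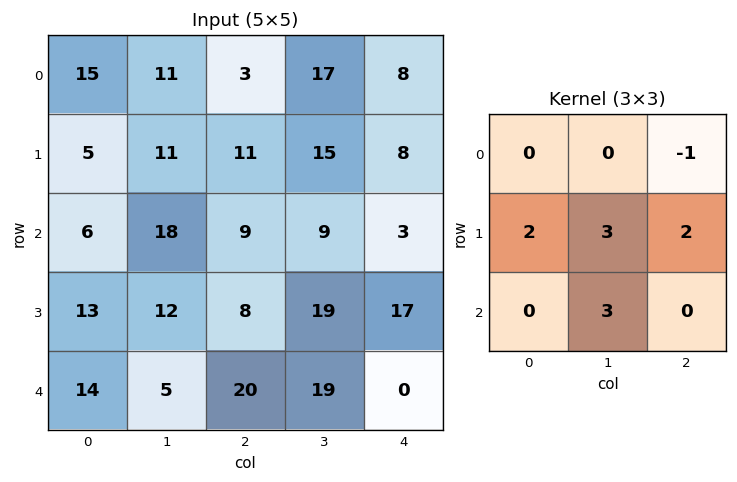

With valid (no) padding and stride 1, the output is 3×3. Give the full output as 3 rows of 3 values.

116 95 102
109 90 100
84 137 161

Output[0,0]: The receptive field on the input at this output position is [15 11 3 / 5 11 11 / 6 18 9]. Elementwise product with the kernel and sum: 3·-1 + 5·2 + 11·3 + 11·2 + 18·3.
Output[0,1]: The receptive field on the input at this output position is [11 3 17 / 11 11 15 / 18 9 9]. Elementwise product with the kernel and sum: 17·-1 + 11·2 + 11·3 + 15·2 + 9·3.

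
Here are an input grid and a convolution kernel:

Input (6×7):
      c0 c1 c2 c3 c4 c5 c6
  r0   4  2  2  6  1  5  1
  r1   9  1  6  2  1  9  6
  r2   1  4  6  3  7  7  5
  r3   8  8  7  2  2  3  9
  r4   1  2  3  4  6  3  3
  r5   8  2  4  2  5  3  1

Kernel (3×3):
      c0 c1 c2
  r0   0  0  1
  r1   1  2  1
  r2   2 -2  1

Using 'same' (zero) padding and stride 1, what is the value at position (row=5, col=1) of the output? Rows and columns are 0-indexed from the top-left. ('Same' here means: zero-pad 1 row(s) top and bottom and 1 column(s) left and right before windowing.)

19

The receptive field on the zero-padded input at this output position is [1 2 3 / 8 2 4 / 0 0 0]. Elementwise product with the kernel and sum: 3·1 + 8·1 + 2·2 + 4·1 + 0·2 + 0·-2 + 0·1.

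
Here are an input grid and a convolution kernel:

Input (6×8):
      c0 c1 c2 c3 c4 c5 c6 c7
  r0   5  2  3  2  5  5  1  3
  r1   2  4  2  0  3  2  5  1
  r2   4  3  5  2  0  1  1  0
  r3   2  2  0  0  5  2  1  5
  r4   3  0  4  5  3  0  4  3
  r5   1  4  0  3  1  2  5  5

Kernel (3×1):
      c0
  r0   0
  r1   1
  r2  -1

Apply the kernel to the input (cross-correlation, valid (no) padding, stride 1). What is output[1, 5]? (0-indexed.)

The receptive field on the input at this output position is [2 / 1 / 2]. Elementwise product with the kernel and sum: 1·1 + 2·-1.

-1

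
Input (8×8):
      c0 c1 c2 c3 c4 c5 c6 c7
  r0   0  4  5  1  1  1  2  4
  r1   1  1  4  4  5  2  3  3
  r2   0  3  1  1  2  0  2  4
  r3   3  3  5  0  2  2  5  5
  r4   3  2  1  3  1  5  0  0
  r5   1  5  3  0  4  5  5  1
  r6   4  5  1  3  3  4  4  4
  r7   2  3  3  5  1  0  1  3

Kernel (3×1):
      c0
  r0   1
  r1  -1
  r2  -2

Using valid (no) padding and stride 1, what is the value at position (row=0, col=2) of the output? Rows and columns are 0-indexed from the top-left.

The receptive field on the input at this output position is [5 / 4 / 1]. Elementwise product with the kernel and sum: 5·1 + 4·-1 + 1·-2.

-1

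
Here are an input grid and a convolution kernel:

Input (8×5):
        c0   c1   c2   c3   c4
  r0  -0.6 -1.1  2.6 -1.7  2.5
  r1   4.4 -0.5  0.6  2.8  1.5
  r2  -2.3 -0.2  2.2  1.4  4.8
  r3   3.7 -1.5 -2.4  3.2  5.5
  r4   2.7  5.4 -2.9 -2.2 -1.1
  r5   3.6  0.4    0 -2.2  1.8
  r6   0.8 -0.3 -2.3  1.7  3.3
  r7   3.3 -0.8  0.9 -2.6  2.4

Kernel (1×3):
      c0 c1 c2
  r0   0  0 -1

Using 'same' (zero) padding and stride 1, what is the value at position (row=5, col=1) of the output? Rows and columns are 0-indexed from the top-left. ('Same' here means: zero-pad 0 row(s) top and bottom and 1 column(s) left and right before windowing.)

0

The receptive field on the zero-padded input at this output position is [3.6 0.4 0]. Elementwise product with the kernel and sum: 0·-1.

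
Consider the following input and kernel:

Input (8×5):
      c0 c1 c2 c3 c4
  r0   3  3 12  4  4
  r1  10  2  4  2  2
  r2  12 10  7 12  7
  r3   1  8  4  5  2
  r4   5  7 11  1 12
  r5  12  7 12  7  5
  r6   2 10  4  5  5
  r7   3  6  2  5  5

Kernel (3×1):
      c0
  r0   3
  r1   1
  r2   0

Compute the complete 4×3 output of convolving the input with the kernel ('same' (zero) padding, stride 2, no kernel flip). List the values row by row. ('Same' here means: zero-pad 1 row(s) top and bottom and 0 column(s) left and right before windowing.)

3 12 4
42 19 13
8 23 18
38 40 20

Output[0,0]: The receptive field on the zero-padded input at this output position is [0 / 3 / 10]. Elementwise product with the kernel and sum: 0·3 + 3·1.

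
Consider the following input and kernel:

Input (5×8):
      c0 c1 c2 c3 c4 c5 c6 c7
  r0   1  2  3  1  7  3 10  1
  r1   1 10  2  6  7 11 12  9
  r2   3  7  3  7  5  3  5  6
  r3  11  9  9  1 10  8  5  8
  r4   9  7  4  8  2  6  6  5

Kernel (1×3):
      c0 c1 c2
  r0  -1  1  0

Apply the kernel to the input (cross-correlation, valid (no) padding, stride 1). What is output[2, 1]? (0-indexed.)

The receptive field on the input at this output position is [7 3 7]. Elementwise product with the kernel and sum: 7·-1 + 3·1.

-4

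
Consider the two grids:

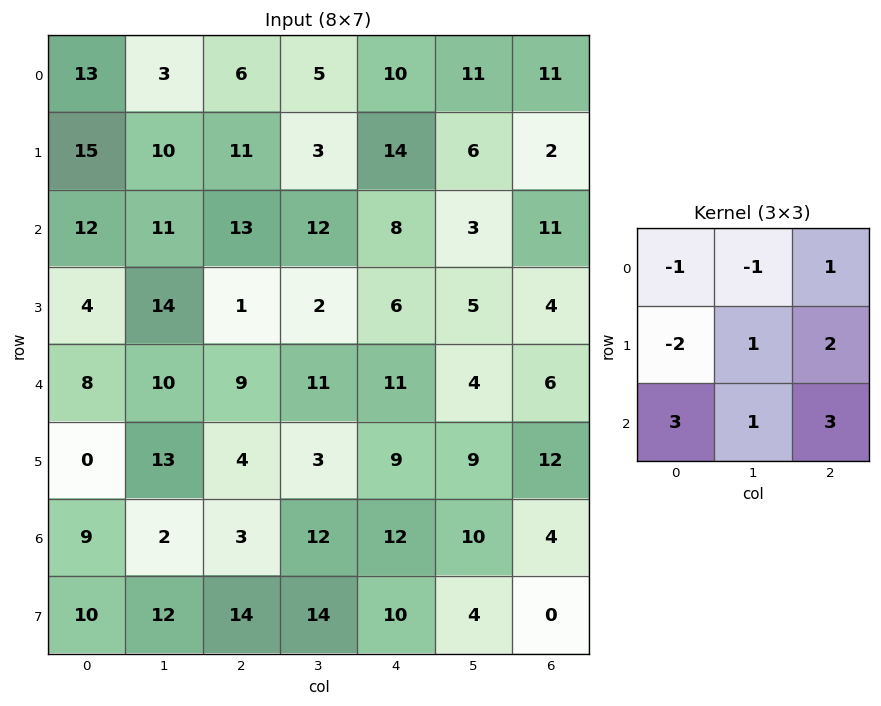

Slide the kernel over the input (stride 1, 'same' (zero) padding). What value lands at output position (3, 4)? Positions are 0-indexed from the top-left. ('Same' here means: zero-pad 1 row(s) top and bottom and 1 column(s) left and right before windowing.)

51

The receptive field on the zero-padded input at this output position is [12 8 3 / 2 6 5 / 11 11 4]. Elementwise product with the kernel and sum: 12·-1 + 8·-1 + 3·1 + 2·-2 + 6·1 + 5·2 + 11·3 + 11·1 + 4·3.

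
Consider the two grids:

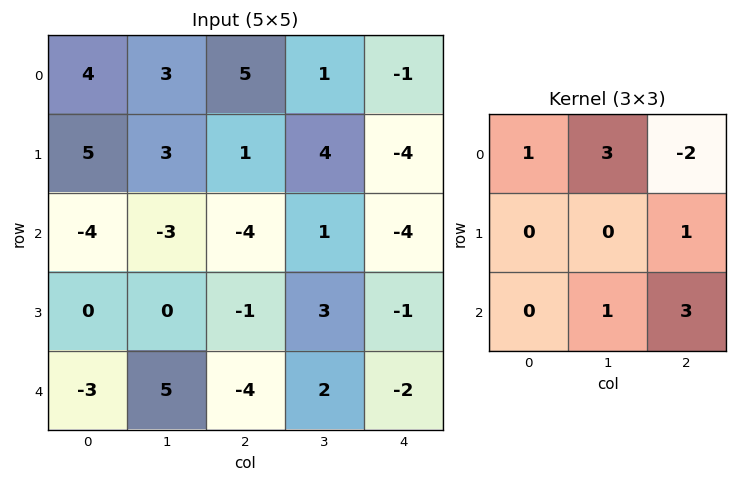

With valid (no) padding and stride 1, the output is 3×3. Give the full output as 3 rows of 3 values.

-11 19 -5
5 7 17
-13 -12 2

Output[0,0]: The receptive field on the input at this output position is [4 3 5 / 5 3 1 / -4 -3 -4]. Elementwise product with the kernel and sum: 4·1 + 3·3 + 5·-2 + 1·1 + -3·1 + -4·3.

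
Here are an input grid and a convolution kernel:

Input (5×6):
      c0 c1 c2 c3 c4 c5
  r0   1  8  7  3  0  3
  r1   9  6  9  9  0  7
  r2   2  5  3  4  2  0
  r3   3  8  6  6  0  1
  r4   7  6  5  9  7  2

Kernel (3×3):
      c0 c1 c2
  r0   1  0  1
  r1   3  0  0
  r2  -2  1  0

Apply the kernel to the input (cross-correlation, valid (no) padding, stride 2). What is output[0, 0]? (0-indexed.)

The receptive field on the input at this output position is [1 8 7 / 9 6 9 / 2 5 3]. Elementwise product with the kernel and sum: 1·1 + 7·1 + 9·3 + 2·-2 + 5·1.

36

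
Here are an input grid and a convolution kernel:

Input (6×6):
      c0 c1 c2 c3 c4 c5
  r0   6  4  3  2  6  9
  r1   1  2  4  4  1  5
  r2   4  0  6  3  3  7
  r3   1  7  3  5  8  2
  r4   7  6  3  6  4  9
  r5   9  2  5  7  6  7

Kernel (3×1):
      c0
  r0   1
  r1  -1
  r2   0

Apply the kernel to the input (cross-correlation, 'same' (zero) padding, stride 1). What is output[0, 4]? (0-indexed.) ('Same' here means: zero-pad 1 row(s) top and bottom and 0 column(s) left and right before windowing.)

The receptive field on the zero-padded input at this output position is [0 / 6 / 1]. Elementwise product with the kernel and sum: 0·1 + 6·-1.

-6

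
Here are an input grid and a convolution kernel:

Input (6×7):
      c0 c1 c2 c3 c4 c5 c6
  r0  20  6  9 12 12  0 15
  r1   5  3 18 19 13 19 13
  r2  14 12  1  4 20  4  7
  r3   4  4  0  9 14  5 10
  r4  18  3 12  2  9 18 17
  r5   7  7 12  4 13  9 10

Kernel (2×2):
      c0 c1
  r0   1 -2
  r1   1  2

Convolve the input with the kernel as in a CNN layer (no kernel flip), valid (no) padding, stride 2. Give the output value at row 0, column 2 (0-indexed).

63

The receptive field on the input at this output position is [12 0 / 13 19]. Elementwise product with the kernel and sum: 12·1 + 0·-2 + 13·1 + 19·2.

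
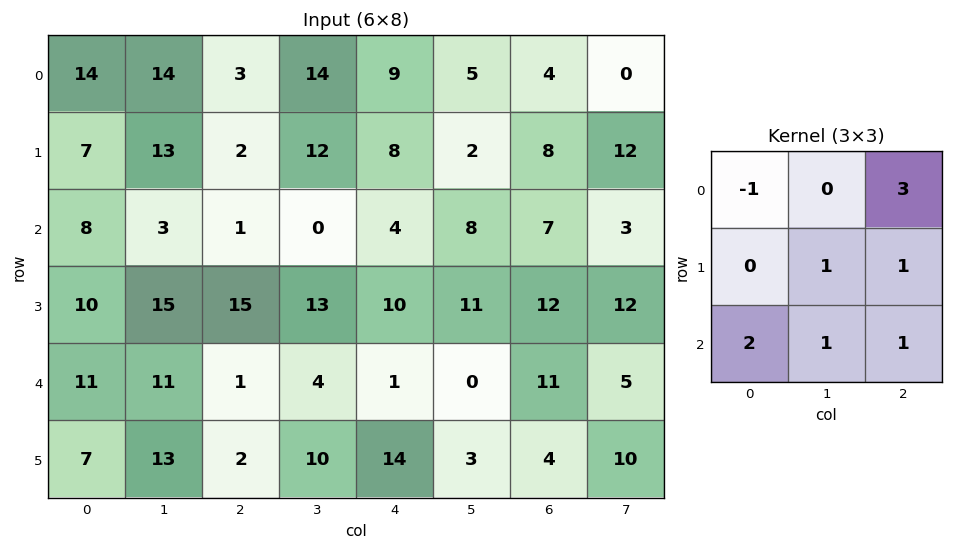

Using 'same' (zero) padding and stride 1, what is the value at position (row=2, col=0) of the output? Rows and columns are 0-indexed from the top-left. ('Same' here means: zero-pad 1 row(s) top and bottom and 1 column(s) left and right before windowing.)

75

The receptive field on the zero-padded input at this output position is [0 7 13 / 0 8 3 / 0 10 15]. Elementwise product with the kernel and sum: 0·-1 + 13·3 + 8·1 + 3·1 + 0·2 + 10·1 + 15·1.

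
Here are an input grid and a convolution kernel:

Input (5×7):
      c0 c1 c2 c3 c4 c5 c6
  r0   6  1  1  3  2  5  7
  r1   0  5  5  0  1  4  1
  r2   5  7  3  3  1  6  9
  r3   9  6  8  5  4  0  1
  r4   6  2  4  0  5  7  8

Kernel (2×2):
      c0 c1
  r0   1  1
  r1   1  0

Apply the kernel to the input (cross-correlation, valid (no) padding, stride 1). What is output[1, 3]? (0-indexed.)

The receptive field on the input at this output position is [0 1 / 3 1]. Elementwise product with the kernel and sum: 0·1 + 1·1 + 3·1.

4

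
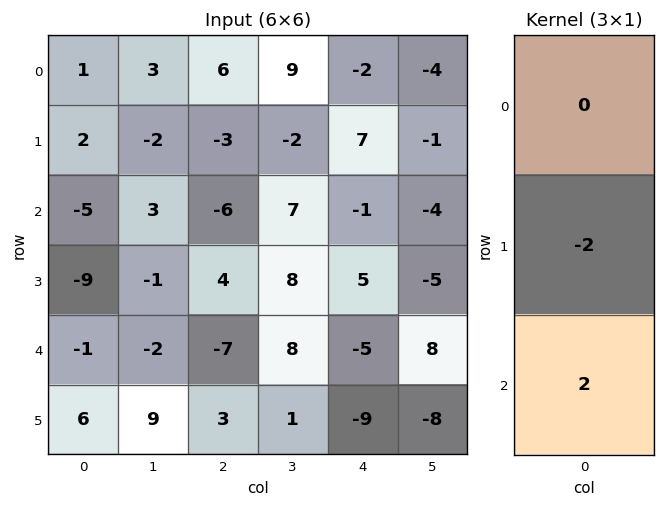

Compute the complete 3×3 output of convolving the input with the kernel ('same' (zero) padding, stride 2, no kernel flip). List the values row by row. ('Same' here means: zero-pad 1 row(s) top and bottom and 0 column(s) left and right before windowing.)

Output[0,0]: The receptive field on the zero-padded input at this output position is [0 / 1 / 2]. Elementwise product with the kernel and sum: 1·-2 + 2·2.
Output[0,1]: The receptive field on the zero-padded input at this output position is [0 / 6 / -3]. Elementwise product with the kernel and sum: 6·-2 + -3·2.

2 -18 18
-8 20 12
14 20 -8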